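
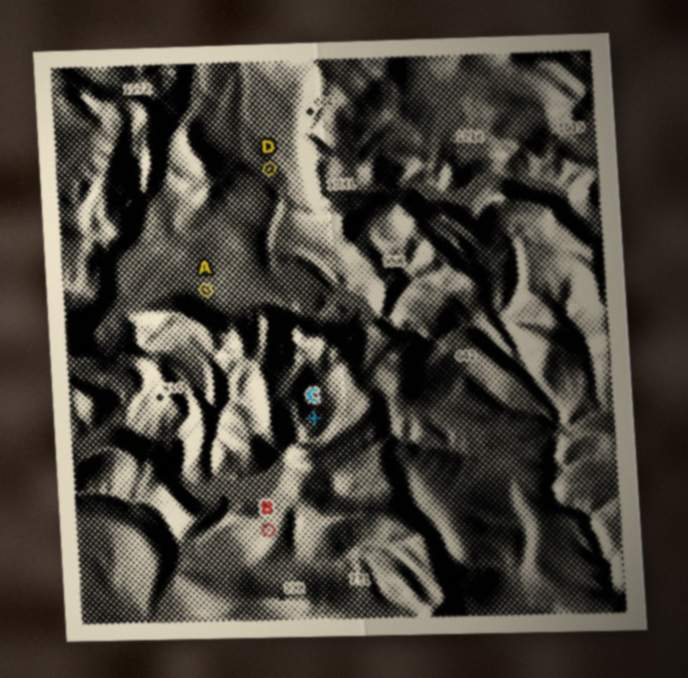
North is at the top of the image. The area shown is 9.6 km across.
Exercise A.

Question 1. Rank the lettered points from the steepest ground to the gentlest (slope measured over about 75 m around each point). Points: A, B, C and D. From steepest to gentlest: B C D A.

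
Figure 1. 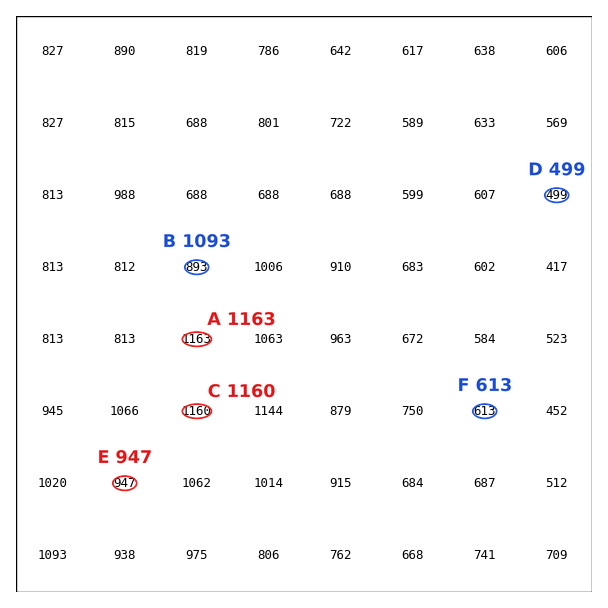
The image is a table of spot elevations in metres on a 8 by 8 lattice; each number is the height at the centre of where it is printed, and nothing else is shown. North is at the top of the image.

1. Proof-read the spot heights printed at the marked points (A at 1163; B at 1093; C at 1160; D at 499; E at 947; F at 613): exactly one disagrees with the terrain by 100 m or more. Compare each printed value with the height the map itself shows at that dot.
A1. B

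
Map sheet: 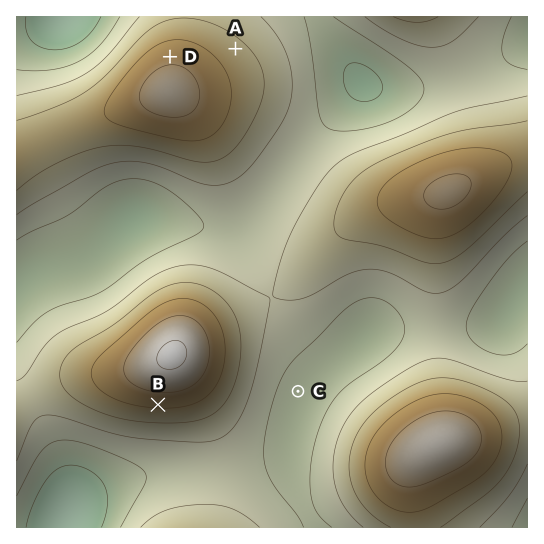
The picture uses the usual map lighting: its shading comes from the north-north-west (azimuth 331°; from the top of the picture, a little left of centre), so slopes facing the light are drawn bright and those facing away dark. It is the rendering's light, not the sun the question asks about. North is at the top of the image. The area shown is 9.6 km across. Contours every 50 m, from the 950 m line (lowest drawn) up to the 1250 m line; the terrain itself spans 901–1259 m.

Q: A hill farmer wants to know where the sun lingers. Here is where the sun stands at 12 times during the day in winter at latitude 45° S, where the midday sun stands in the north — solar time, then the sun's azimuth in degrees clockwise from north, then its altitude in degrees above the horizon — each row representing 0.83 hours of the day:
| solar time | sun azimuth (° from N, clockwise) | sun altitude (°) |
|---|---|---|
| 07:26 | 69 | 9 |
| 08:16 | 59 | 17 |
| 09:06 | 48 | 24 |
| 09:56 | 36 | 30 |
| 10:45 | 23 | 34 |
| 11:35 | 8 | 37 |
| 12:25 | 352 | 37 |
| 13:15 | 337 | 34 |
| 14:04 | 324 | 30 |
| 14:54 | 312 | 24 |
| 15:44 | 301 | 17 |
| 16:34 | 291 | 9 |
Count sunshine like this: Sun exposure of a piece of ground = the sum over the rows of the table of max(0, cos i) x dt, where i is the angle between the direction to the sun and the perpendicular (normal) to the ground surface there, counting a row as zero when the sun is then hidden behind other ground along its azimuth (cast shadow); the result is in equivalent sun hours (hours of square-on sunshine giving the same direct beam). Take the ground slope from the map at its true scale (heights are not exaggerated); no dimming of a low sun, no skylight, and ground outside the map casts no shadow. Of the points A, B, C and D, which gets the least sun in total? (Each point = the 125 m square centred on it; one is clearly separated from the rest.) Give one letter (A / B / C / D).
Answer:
B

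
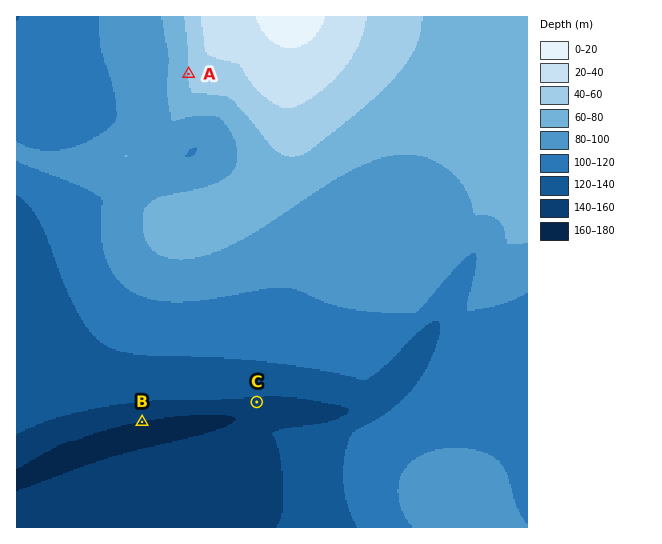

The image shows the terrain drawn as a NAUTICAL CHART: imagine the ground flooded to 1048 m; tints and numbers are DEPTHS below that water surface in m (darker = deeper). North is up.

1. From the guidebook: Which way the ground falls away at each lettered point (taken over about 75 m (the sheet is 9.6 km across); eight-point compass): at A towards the W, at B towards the S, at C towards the S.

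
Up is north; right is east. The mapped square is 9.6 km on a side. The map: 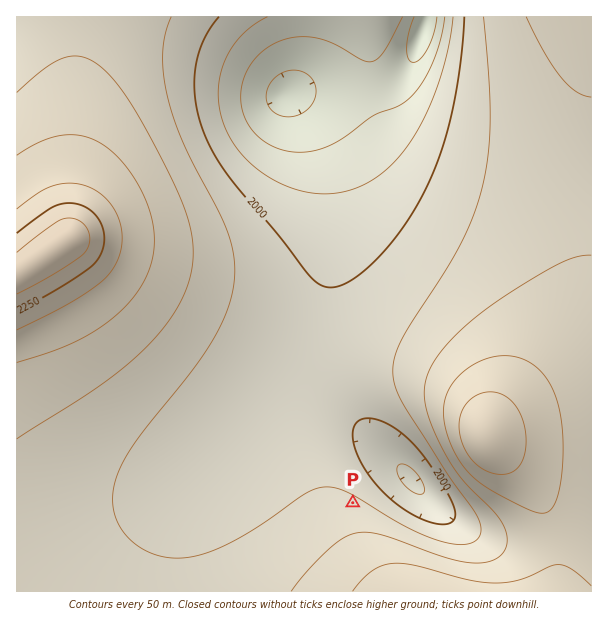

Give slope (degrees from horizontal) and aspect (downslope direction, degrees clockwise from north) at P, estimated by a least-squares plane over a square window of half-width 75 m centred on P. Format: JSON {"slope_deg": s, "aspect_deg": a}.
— {"slope_deg": 5, "aspect_deg": 21}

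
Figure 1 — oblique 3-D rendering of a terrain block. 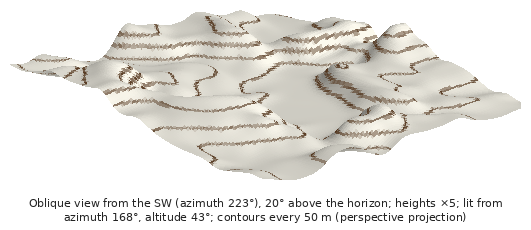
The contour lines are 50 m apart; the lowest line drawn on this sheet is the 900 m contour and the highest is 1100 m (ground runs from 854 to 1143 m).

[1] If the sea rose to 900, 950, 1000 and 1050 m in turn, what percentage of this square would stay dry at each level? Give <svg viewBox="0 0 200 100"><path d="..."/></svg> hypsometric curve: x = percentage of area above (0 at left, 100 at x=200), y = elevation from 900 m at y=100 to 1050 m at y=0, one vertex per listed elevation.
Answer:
<svg viewBox="0 0 200 100"><path d="M169 100l-65-33-53-34-32-33"/></svg>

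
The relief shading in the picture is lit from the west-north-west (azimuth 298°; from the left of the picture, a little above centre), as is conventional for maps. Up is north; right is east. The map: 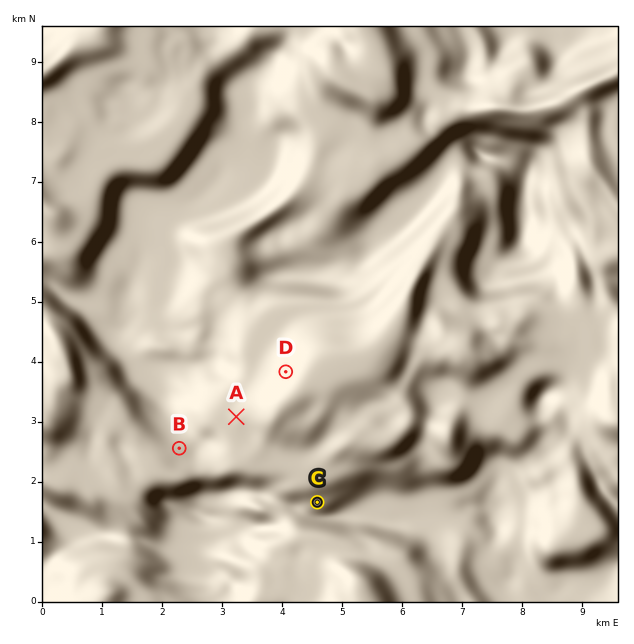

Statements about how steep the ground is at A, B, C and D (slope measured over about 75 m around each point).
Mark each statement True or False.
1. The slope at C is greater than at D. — False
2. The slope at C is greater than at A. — True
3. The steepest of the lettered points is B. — False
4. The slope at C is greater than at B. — True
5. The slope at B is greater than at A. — True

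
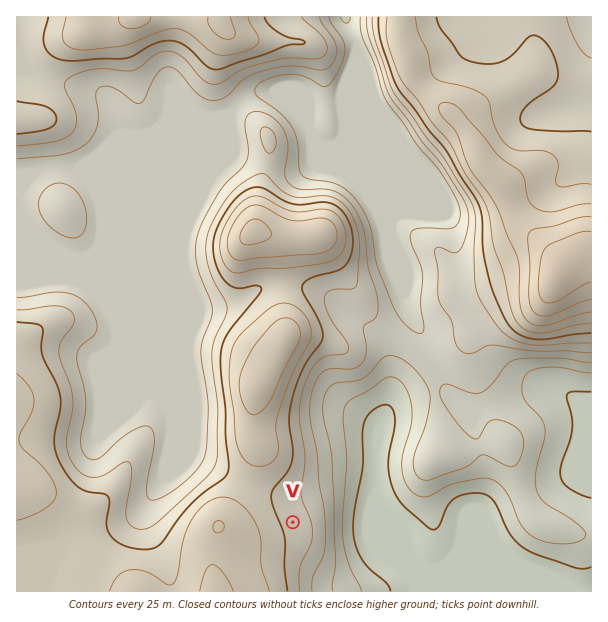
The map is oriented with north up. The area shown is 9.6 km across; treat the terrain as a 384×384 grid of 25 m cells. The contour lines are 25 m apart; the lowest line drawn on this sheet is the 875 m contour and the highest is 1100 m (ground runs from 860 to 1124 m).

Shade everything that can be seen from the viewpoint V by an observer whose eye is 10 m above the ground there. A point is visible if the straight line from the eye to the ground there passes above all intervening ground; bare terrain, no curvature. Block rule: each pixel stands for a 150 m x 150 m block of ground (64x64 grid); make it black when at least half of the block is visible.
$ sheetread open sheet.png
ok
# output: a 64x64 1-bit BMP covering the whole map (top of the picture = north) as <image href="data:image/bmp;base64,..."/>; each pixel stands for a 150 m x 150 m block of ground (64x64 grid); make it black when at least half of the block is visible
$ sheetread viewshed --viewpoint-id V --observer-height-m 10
<image width="64" height="64" href="data:image/bmp;base64,Qk0+AgAAAAAAAD4AAAAoAAAAQAAAAEAAAAABAAEAAAAAAAACAAATCwAAEwsAAAIAAAAAAAAA////AAAAAAAAAAH/AD///wAAAH4AH///AAAAPgAf//8AAAAeAB///wAAAB4AH///AAAAHwAf//8AAAB/gD//+AAAAH+AP//wAAAA/4A//+AAAAB/gD5/wAAAAD+Afn+AAAAAP4B//wAAAAA/wH//AAAAAD/A//8AAAAAP4D/3wAAAAA+AP8OAAAAAAAB/w4AAAAAAAP+BgAAAAAAB/4EAAAAAAAH/gAAAAAAGA/+CAAAAAA8D//4AAAAAB4f//gAAAAADz///AAAAAAH///8BwAAAAf/////AAAAB/3///8AAAAD8Pf//wAAAACA5///AAAAAACH//8AAAAAAIf//wAAAAAAB///AAAAAAAH//8AAAAAAAf/8QAAAAAEB//wAAAAABwH//AAAAAAPAd/8AAAAAB8Dj/gAAAAAPgMP8AAAAAAIAg/wAAAAAAAAD8AAAAAAAAAPwAAAAAAAAA+AAAAAAAAAH4AAAAAAAAAfgAAAAAAAAD8AAAAAAAAAfgAAAAAAAAD8AAAAAAAAAPgAAAAAAAAB+AAAAAAAAAHwAAAAAAAAA/AAAAAAAAAD4AAAAAAAAAfAAAAAAAAADwAAAAAAAAAPAAAAAAAAAA4AAAAAAAAADgAAAAAAAAAMAAAAAAAAABgAAAAAAAAAGAAAAAAAAAAQAAAAAAAAAAAAAAAAAAAAAAAAA=="/>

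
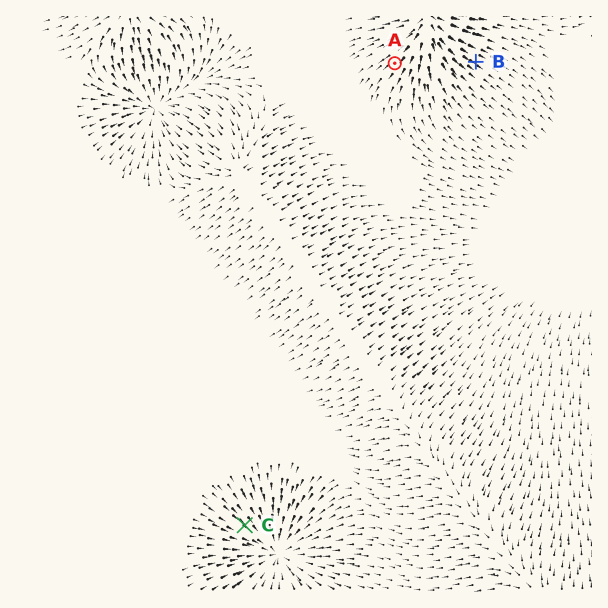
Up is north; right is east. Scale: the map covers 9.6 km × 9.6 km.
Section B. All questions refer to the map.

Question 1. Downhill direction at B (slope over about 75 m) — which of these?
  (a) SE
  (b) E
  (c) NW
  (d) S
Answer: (a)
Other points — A SW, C SE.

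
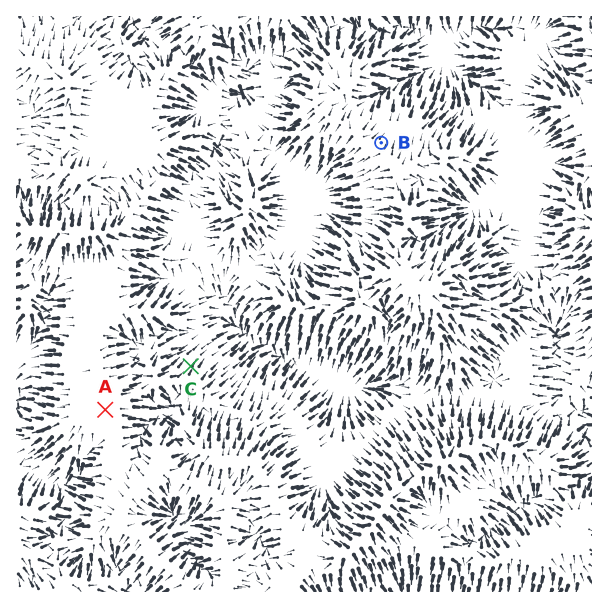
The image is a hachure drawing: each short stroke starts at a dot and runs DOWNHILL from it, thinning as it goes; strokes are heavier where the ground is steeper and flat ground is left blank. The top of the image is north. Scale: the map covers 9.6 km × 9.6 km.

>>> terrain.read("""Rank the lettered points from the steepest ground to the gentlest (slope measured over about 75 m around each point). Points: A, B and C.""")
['C', 'B', 'A']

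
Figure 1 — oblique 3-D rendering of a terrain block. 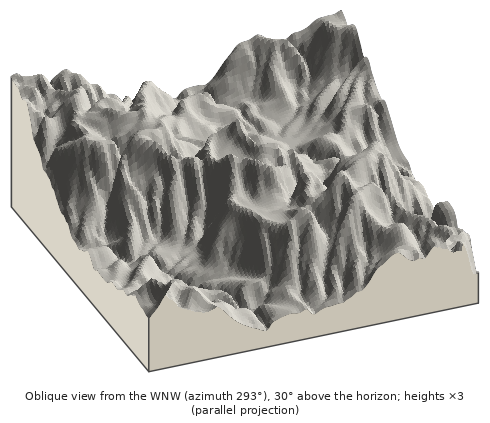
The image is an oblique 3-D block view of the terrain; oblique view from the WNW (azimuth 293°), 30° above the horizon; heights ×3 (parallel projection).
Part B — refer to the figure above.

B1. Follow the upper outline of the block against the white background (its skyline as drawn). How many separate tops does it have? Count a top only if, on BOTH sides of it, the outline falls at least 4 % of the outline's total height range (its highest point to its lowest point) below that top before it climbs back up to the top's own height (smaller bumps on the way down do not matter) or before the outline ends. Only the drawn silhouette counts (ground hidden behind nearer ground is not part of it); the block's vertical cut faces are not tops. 3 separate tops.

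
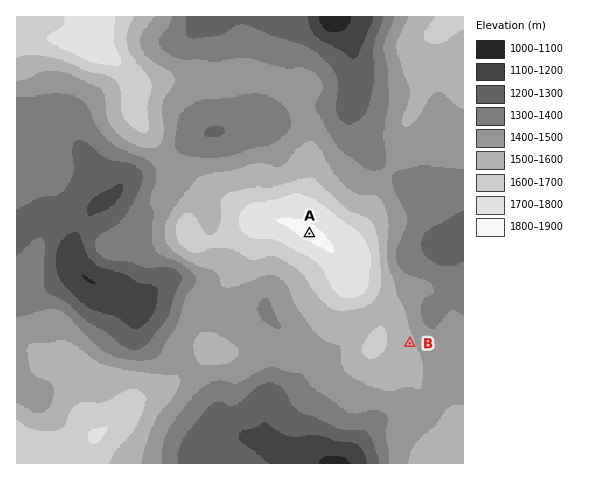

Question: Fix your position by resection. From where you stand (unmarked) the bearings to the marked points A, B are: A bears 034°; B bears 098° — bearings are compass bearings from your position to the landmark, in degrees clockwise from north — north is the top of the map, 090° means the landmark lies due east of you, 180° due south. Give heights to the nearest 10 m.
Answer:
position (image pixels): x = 251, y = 321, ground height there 1420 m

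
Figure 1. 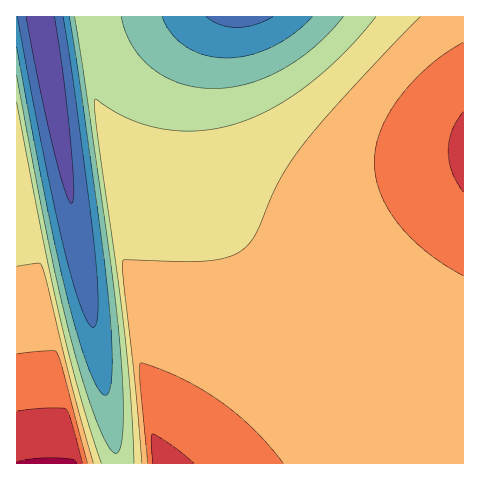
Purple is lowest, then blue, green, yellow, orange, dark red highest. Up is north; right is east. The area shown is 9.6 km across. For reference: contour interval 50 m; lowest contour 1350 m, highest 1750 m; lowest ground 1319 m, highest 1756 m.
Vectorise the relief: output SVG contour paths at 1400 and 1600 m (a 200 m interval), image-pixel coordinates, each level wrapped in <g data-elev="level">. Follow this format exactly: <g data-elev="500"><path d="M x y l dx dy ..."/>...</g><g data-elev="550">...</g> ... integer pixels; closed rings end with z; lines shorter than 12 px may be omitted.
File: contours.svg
<g data-elev="1400"><path d="M63 17l13 85 19 150 3 54-1 15-3 6-3 0-3-5-7-15-17-57-22-102-25-131"/><path d="M273 17l-18 8-18 2-17-2-14-8"/></g><g data-elev="1600"><path d="M93 463l-22-79-29-117-3-4-22 3"/><path d="M420 17l-75 79-44 51-23 35-23 53-11 14-14 7-20 5-27 1-58-2-2 1 0 12 12 109 7 81"/></g>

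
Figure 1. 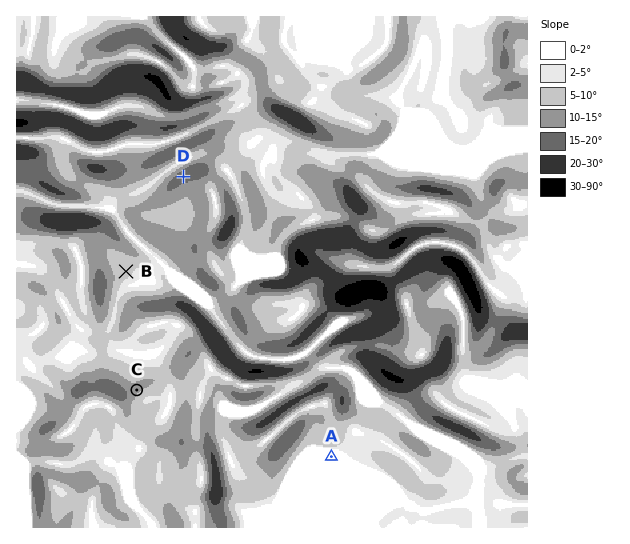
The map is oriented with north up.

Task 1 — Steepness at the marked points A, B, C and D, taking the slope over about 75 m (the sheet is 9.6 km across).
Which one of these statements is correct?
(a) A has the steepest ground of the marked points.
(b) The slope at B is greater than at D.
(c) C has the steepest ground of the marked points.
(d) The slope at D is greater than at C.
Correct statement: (d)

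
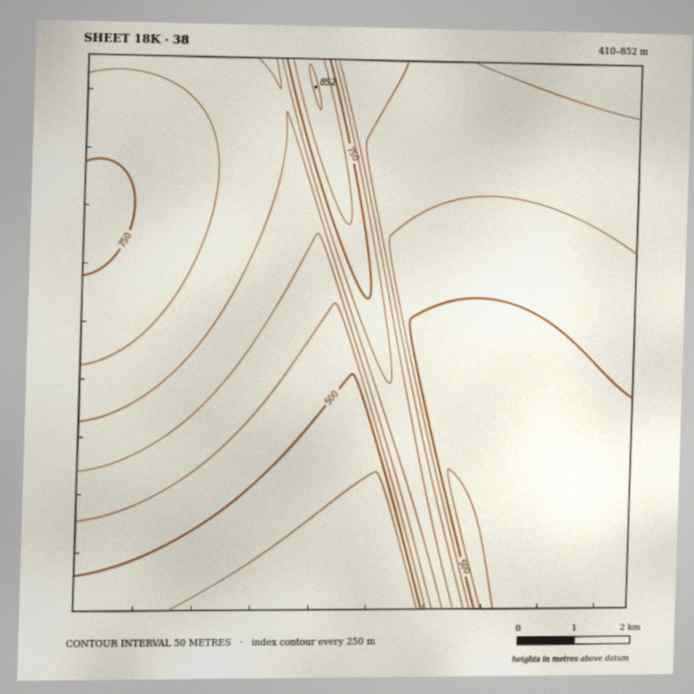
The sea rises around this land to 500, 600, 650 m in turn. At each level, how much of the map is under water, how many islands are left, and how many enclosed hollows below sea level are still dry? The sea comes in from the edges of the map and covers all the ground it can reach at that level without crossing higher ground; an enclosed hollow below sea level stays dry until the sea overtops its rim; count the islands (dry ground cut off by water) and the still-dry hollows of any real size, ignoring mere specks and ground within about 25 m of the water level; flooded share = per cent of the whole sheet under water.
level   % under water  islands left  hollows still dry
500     31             0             0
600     65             0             0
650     75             0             0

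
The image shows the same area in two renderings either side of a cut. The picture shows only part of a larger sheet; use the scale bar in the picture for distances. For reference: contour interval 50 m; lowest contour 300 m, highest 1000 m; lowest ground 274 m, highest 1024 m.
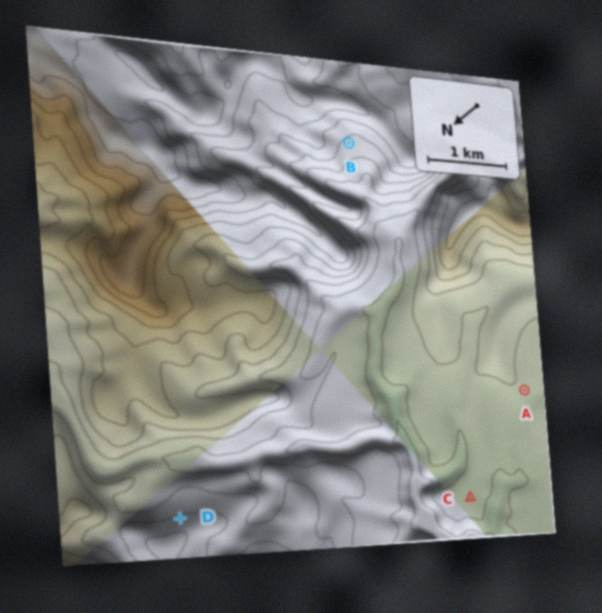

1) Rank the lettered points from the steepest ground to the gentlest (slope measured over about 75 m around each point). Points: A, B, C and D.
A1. D B A C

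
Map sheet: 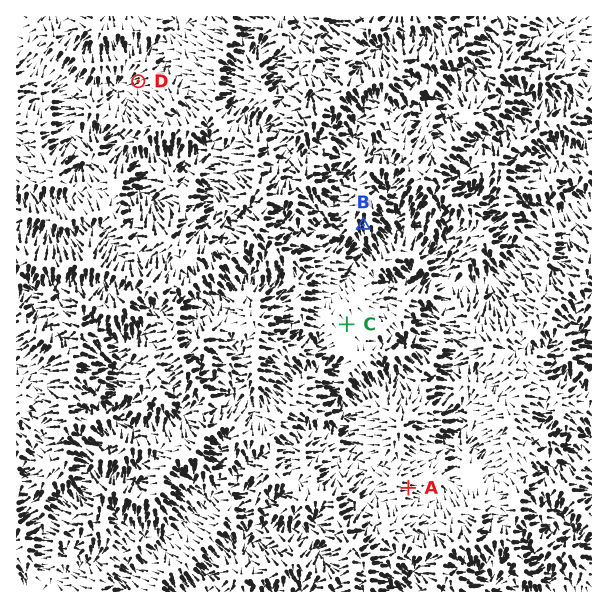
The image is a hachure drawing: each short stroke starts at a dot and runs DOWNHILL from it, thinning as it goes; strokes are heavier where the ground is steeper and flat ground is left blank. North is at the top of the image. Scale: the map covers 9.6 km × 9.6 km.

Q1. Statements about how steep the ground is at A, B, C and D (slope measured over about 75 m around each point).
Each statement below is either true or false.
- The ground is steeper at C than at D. false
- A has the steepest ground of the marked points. false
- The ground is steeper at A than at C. true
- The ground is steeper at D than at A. true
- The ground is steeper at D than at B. false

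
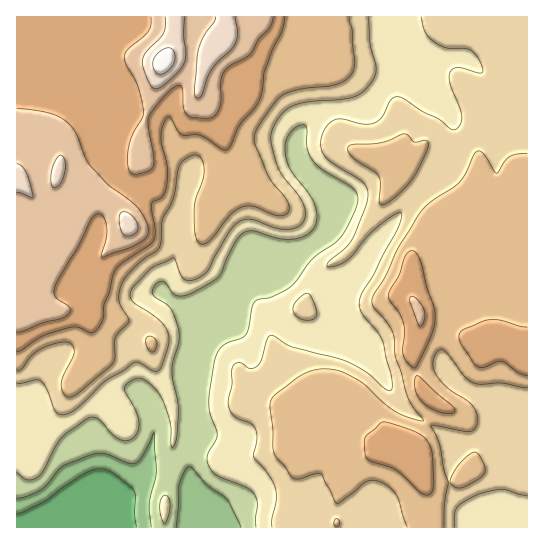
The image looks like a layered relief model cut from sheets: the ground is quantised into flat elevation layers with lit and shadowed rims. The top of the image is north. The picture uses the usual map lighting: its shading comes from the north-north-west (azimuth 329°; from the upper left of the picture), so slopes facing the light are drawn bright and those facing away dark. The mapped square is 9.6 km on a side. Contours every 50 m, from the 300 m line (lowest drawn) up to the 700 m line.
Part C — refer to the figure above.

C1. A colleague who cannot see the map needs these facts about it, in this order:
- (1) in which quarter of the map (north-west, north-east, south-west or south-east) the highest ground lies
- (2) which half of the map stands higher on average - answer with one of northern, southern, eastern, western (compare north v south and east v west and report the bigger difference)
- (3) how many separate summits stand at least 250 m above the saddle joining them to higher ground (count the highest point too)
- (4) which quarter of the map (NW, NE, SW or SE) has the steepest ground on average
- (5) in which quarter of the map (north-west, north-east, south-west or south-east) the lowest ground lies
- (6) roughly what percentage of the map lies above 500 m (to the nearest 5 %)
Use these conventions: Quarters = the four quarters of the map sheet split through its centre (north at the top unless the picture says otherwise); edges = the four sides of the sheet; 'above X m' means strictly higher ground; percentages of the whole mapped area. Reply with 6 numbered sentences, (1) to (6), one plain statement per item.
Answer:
(1) The highest ground is in the north-west quarter.
(2) Taken as a whole, the northern half is higher than the southern.
(3) There is 1 summit with 250 m or more of prominence.
(4) The south-west quarter is the steepest part of the map.
(5) The lowest ground is in the south-west quarter.
(6) Roughly 45 % of the ground is higher than 500 m.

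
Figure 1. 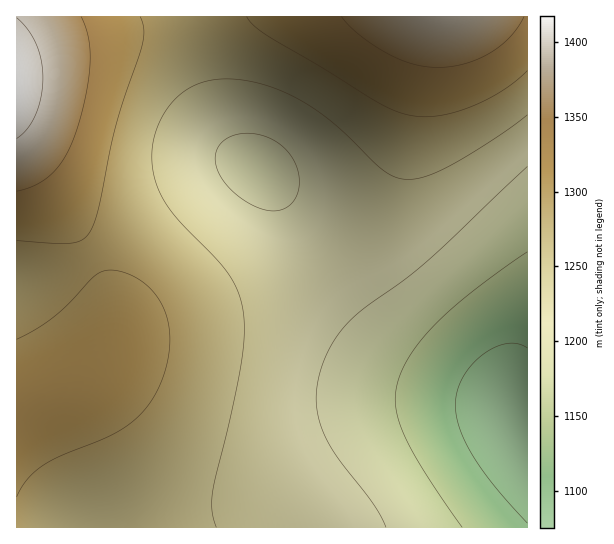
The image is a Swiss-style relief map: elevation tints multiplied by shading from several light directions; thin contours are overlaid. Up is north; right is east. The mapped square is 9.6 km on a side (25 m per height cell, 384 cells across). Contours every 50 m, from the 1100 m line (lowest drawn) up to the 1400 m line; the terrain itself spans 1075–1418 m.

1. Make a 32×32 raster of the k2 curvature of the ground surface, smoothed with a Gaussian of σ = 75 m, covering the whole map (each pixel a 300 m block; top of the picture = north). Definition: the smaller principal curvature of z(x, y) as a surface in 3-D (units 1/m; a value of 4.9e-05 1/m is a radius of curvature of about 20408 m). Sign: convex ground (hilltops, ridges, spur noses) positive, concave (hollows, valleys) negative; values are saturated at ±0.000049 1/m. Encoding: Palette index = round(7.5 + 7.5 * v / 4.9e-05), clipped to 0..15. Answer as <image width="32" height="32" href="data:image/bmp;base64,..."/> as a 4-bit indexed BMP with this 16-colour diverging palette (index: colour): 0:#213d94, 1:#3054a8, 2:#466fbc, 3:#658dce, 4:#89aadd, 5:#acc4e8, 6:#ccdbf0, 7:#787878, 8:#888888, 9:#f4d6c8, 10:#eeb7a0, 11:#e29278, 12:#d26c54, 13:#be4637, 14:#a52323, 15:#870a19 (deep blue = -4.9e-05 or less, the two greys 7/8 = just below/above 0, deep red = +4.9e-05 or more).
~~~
<image width="32" height="32" href="data:image/bmp;base64,Qk12AgAAAAAAAHYAAAAoAAAAIAAAACAAAAABAAQAAAAAAAACAAATCwAAEwsAABAAAAAAAAAAlD0hAKhUMAC8b0YAzo1lAN2qiQDoxKwA8NvMAHh4eACIiIgAyNb0AKC37gB4kuIAVGzSADdGvgAjI6UAGQqHAAERESIzRVZ3d4iZmYh3ZlMCMyIzNEVWZneIiZmId2UxEkRERERVVmZnd4iIh3ZUICNWVVVVVVVVZmd3d3dmQgA0ZnZmZlVVVVZmZmZmVDEARWeId3ZmZVVVVVVVVEMhAFZ4iZiHdmZVVVVURDMyIABniJmZmHdmZVVUQzIiIhAAd4iJmqmId2ZlVEMyIiIhAHd4iJmZmId2ZmVEQzMzIQB3d4iZmZmHdmZlVURERDEAZnd4iZqZh2ZVZVVVVVQyAFVmeImqqYdlVVVWZmVVQgA0VneJqqmHZUVVZmZmZkMQEjRniaqph1REVWZ3d3ZUIAATRniaqHZUNFVmeIiHZDEAATRniZh2QzNFZniIiHVCAAEjRXeHZUIjRFZneIh2QyEREjRWZlQyEjRVZ3d3dlMyIRIjRVZTIRIzRVZnd3ZUVDIiIjREMhABI0RVZmZmVHZDIiIjMiEAASI0RVVmZVSYZUMiIhEAAAASI0RVVVVUuodUMhEAAAAAASM0RERERNuodkMhAAAAABIjREVVVUTcuodTIRAAASIzRVZmZmZlzLqGUyERESI0VWZ3d3d3d8updkIRESIzRWZ3iIiIiIi7qXVCESIjNFVneJmZmaqpu6l1QhIiM0VWd4iaqqq7u7updUISIzRVZneJmqu7zMyrqXVCEjNEVmd4iZmrvN3u"/>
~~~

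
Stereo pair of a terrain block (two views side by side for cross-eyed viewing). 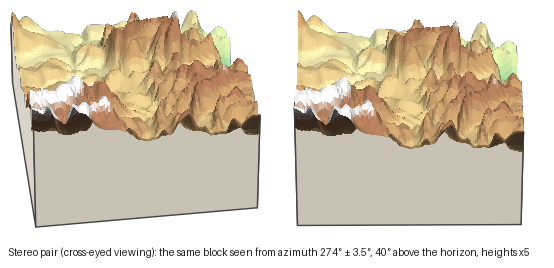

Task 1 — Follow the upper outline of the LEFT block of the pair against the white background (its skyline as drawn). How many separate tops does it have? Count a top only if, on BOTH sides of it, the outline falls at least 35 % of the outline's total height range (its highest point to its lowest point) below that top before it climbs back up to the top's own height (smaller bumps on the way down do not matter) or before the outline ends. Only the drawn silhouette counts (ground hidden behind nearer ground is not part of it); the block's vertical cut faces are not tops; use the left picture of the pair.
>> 0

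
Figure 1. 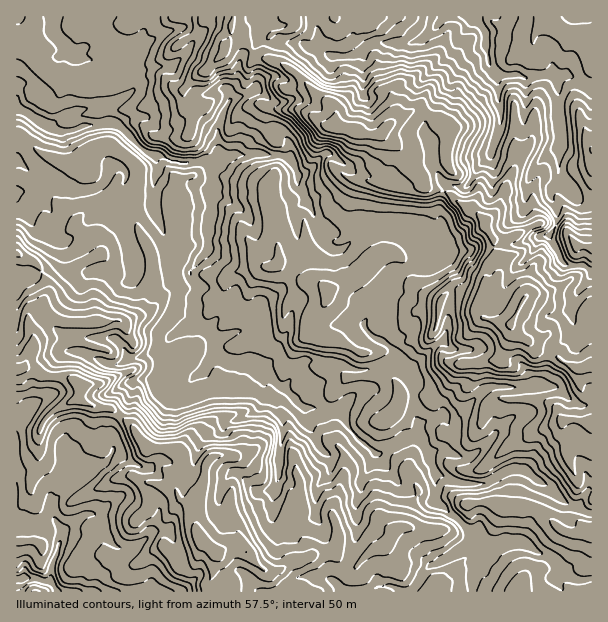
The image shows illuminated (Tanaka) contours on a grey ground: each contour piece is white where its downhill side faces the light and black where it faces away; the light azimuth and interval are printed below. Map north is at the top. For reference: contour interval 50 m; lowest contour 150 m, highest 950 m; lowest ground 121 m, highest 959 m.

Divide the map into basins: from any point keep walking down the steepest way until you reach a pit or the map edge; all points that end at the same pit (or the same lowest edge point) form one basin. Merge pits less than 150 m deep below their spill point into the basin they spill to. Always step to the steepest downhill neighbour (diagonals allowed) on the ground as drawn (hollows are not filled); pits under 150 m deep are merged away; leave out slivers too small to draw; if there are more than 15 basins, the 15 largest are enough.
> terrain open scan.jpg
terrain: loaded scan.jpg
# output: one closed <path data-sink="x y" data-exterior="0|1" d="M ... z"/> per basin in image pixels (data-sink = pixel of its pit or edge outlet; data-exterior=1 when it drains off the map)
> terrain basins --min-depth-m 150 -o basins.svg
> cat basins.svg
<path data-sink="17 108" data-exterior="1" d="M233 16l-217 1 0 351 10-1 19 9 15 0 15 4 5 4 0 16 18 8 10 0 6 2 20 19 5 9 8 8 32 4 3 3 6 27 12 12-4 14 0 22 4 9 16 15-4 24-4 8 0 6 2 2 381 0 1-344-14-2-1 29-13 9-15 8-21 3-5 5-13 24-9 0-15-5 0-4 14-45 0-9-6-12 0-7-12-24-9-8-15-8-9-9-24-6-3-10-6-6-7-13-28-25-16 1-11-4-18-3 0-17-42-38-15-10-22-4-7-10-11-10-10 1z"/><path data-sink="476 18" data-exterior="0" d="M591 16l-357 0-4 10 0 12 12 2 15 18 22 4 15 10 42 38 0 17 18 3 11 4 16-1 28 25 7 13 6 6 3 10 24 6 9 9 15 8 9 8 12 24 0 7 6 12 0 9-14 48 15 6 9 0 13-24 5-5 21-3 24-14 5-6-1-26 15 0z"/><path data-sink="23 578" data-exterior="0" d="M26 367l-10 2 0 222 193 1-1-8 4-8 4-24-16-15-4-9 0-22 4-14-12-12-6-27-3-3-32-4-8-8-5-9-20-19-6-2-10 0-18-8 0-16-5-4-15-4-15 0z"/>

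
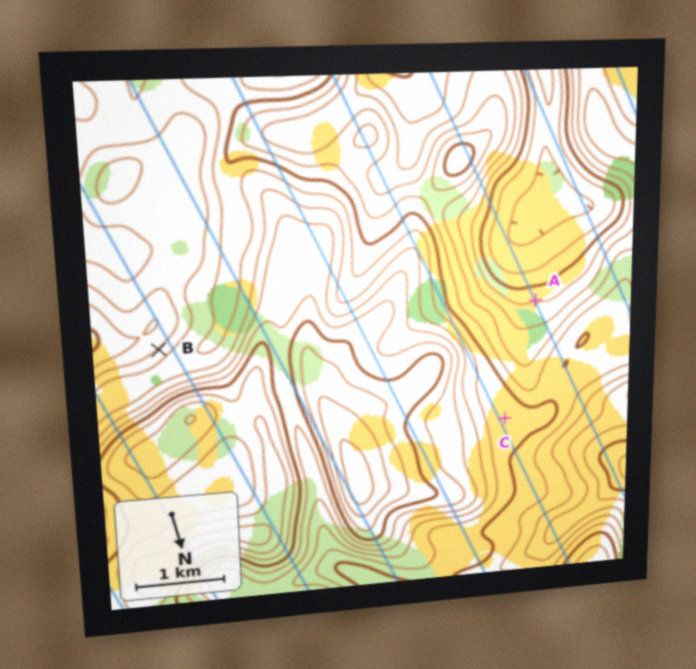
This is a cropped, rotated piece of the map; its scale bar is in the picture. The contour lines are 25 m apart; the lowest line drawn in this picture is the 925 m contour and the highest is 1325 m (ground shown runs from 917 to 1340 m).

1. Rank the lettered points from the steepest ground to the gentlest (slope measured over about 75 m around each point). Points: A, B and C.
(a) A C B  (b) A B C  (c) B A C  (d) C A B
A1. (c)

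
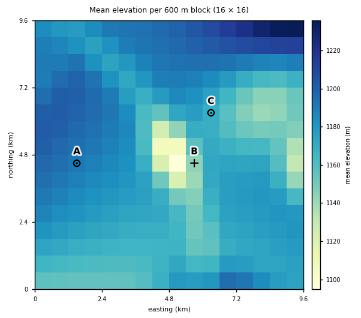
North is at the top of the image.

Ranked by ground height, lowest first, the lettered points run B C A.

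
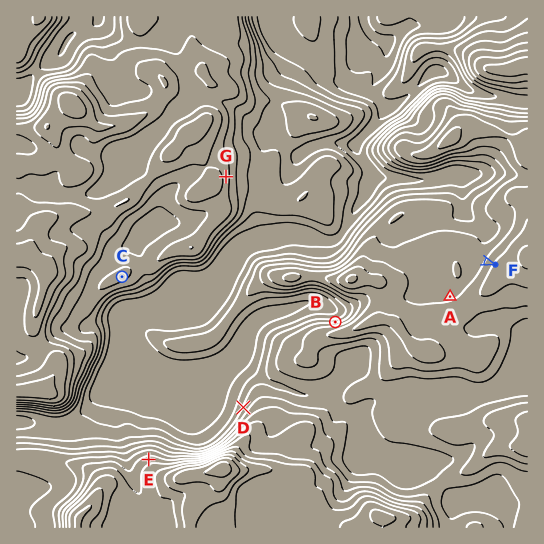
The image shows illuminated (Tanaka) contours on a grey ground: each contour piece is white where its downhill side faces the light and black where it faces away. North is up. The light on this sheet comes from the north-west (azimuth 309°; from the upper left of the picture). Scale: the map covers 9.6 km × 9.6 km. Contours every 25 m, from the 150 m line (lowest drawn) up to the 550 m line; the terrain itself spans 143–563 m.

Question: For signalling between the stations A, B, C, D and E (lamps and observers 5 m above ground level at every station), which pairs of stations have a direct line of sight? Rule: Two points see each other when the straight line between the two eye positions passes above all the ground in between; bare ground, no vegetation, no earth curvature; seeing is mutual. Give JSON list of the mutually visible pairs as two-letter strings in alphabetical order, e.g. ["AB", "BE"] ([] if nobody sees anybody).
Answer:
["BC", "CD", "CE", "DE"]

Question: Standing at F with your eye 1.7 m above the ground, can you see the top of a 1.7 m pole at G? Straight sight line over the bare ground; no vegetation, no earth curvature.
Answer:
yes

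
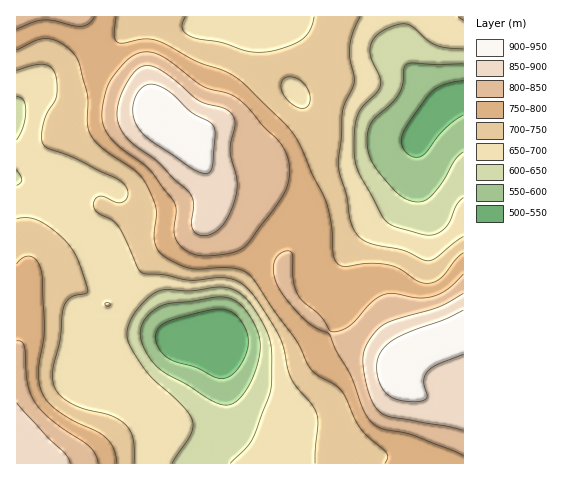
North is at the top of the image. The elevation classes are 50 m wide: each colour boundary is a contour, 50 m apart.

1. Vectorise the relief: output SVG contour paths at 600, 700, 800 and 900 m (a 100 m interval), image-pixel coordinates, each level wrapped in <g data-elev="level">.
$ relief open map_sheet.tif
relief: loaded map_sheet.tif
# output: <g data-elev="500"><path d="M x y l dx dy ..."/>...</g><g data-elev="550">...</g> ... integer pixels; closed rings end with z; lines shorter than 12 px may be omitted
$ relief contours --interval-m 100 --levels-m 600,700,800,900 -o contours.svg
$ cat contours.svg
<g data-elev="600"><path d="M225 405l-14-4-24-16-21-11-14-13-9-15-3-13 4-12 9-10 7-5 8-2 53-7 14 3 11 11 9 13 4 12 1 11-1 13-6 18-9 15-9 10z"/><path d="M463 152l-8 8-12 21-11 14-8 6-8 1-9-2-8-5-20-22-9-15-3-18 1-10 4-8 20-19 8-11 3-9 1-15 2-4 6-1 25 1 26 0"/></g><g data-elev="700"><path d="M134 463l-1-24-3-8-5-7-14-8-27-7-11-5-11-7-7-9-2-7 0-10 7-31 4-33 5-8 6-3 12-3 1-5-11-31-6-9-8-10-14-11-11-7-11-2-10 1"/><path d="M106 306l3 0 1-2-5-1z"/><path d="M463 236l-28 22-8 3-24-11-36-8-9-6-5-8-3-11-3-22-8-22-1-12 5-51 11-28-4-25 0-12 4-14 6-14"/><path d="M299 108l-10-6-7-10-1-9 5-6 6 0 7 2 6 5 3 6 2 8-1 6-4 4z"/><path d="M17 70l16-5 10-1 7 3 5 7 2 11-1 12-10 19-4 14 0 10 3 6 29 12 41 20 7 4 4 5 2 8-4 6-7 2-13-6-5-1-4 4-1 6 4 7 14 7 6 6 22 45 5 3 19 1 25 5 28-2 12 0 13 6 12 11 26 42 4 12 4 22 4 9 19 24 5 8 2 12-3 39"/><path d="M314 17l-5 14-9 10-22 9-19 2-13-1-24-8-32-7-5-3-3-5 0-4 3-7"/></g><g data-elev="800"><path d="M98 463l-3-9-5-7-36-25-11-10-8-9-5-10-3-10-3-37-3-4-4-1"/><path d="M463 274l-16 16-15 7-15 1-25-5-10 2-12 9-20 21-8 5-9 2-4-2-9-15-16-13-6-8-5-14 0-23-2-5-5-1-7 3-4 6-2 7 1 10 4 9 13 19 18 19 20 10 8 17 14 26 13 34 7 11 11 7 30 6 51 21"/><path d="M202 256l14-1 18-3 8-3 6-6 28-36 10-17 3-16-1-16-9-16-41-43-10-6-26-7-31-24-11-7-10-3-11 1-7 3-7 6-16 21-7 25 0 9 1 8 5 9 8 10 34 26 23 31 3 9-2 24 5 10 10 8z"/><path d="M17 29l17-7 11-2 37 6 7-3 6-6"/></g><g data-elev="900"><path d="M463 310l-18 9-40 15-16 9-7 7-4 8-1 10 1 11 6 12 8 7 15 3 16 0 4-4-3-15 1-6 3-5 10-7 25-10"/><path d="M201 173l8 0 3-6 3-33-2-9-4-3-18-10-18-17-9-7-12-4-8 2-7 8-4 11 0 12 5 10 14 14 38 27z"/></g>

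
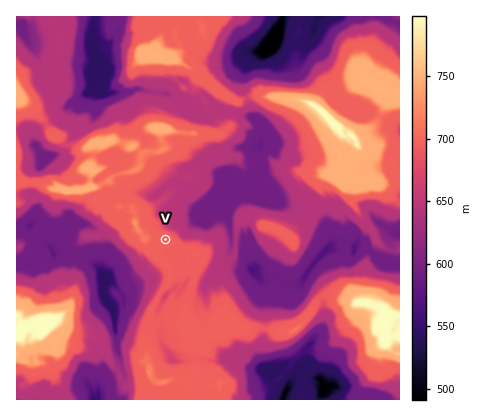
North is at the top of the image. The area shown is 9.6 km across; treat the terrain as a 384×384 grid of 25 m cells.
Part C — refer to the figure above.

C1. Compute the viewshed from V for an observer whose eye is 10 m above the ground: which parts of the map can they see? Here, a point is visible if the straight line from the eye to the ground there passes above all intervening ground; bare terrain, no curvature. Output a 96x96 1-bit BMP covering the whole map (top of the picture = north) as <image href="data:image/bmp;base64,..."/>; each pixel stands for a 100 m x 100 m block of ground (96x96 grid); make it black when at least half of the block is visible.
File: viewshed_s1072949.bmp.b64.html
<image width="96" height="96" href="data:image/bmp;base64,Qk2+BAAAAAAAAD4AAAAoAAAAYAAAAGAAAAABAAEAAAAAAIAEAAATCwAAEwsAAAIAAAAAAAAA////AAAAAAAAfgAAAAcAAAAAAAAAPAAAAEWAAAAAAAAAHAAAAEEAAAAAAAAAHAAAABHgAAAAAAAAHAAAGAD+AAAAAAAABAAAP/B8AAAAAAAABAAAf//4AAAAAAAAAAAAf//wAAAAAAAAAAAA//xAAAAAAGAAGAEA+AAAAAAAAAAACDsD+AAAAAAAAQAADD8H+AAAAAAAA4AAH/4P8AAAAAAAA+AAH/ID8f+AAAAAA/AAD8QD4u8AAAAAB/AAD/gD4P/AAMAAB/AAB/AB4f/wAfAAH8AAB+AB4//4wfwAP8AAN8AB4/////4AfsBAP8AB9///+f8AeMB4H4AB////gAeA8OD//4AA7///AAHA8AD/34AA7/v+AADA8AAf54AAZ/B8AABh+AB//4AAI/B8AABj/AD//4AAM/B4AAA3/4D+f4AAEHAIAAAf/4D8fwAACDAAAAAP4cDwHwAADBgAAAAH/+AAAAAABhgAAAAD//gAAAAAB4gAAAAA/z8AAAAAB/wAAAAA//AAAAAAB/wAAAAA/4AAAAAAD/4AAAAADwAAAAAAH/4AAAAAAwAAAAAAP/8AAAwAAAAAAAAAf/8AAHwAAAAAAAAA//8AA/wAAAAAAAAA//wAB/wAAAAAAAAA/4wAD/gAAAAAAAAA/wASD/gAAAAAAAAB/gAyH/AAAAAAAAAD+AAzH+AAAAAAAAAD8AADP4AAAAAAAAAD8AAD/AAAAAAAAAADwAAD/AAAAAAAAAAHwAAD/AAAAAAAAAAH4OAD+AcAAAAAAAAH/+ADgA/4CAAAAAACH/gPgA//8AAAAAAAB/4/8A//bDgAAAAYA////h/6/3AAADg+Yf/////z+GAAAAx/+f//////wAAAAAP///+/////AAAAAAD///8f///+AAAAABB//+cP///8AAAAAAwH//+P///4AAAAAAAB///nn/j2AAAAAAAA////H7//AAAAAAAB////Dz//AAAAAAAB/+/+Bj/+AAAAADwMD//8A7/+BAAAAD8GAf/8A//+HAAAAAGAAP//Af/+eAAAAAAAAP//gP/9+AAAAAAAP///gP//0AAAAAAA5gAGgH//gAAAAAAAAAAAwP//AAAAAAAAAAAAAP/+AAAAAAAAAAAAAf/8AAAAAAAAAAAAB//4AAAAAAAAAAAAH//wAAAAAAAAAAAAH//gAAAAAAAAAAAHH/+AAAAAAAAAAAAcH+AAAAAAAAAAAAAwGAAAAAAAAAAAAABgAAAAAAAAAAAAAAAAAAAAAAAAAAAAAAAAAAAAAAAAAAAAAAAAAAAAAAAAAAAAAAAAAAAAAAAAAAAAAAAAAAAAAAAAAAAAAAAAAAAAAAAAAAAAAAAAAAAAAAAAAAAAAAAAAAAAAAAAAAAAAAAAAAAAAAAAAAAAAAAAAAAAAAAAAAAAAAAAAAAAAAAAAAAAAAAAAAAAAAAAAAAAAAAAAAAAAAAAAAAAAAAAAAAAAAAAAAAAAAAAAAAAAAAAAAAAAAAAAAAAAAAAAAAAAAAAAAAAAAAAAAAAAAAAAAAAAAA="/>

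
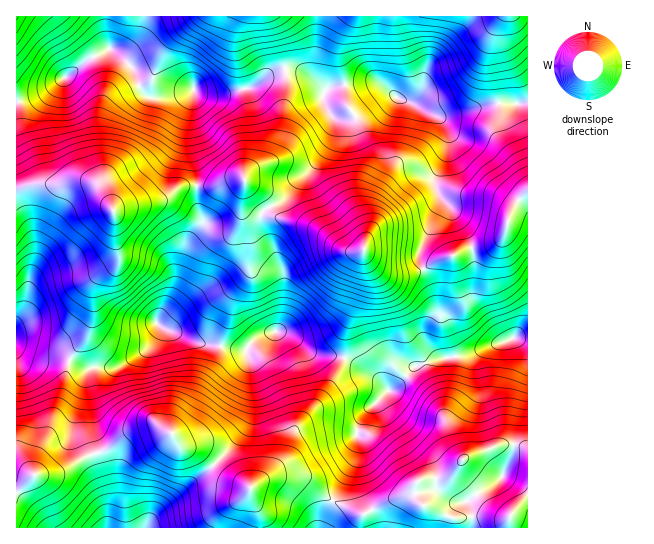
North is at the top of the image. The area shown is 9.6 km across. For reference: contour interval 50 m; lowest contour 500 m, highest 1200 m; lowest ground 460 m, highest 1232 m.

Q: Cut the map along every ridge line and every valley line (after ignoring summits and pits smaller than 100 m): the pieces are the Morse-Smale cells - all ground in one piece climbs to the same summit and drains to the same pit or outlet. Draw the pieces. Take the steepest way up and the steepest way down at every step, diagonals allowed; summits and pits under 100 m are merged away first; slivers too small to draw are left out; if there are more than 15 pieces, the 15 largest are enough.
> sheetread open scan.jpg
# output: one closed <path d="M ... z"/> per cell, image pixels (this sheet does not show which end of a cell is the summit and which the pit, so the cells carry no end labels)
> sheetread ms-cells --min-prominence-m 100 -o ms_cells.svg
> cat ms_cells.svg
<path d="M374 81l-37 4-8 3-5 5 0 10 9 16-1 20-20 30-19 17-4 8-7 7-9 4-2 4 6 7 8 4 34 11 27 20 9 1 8-3 5 10 18 14 20 2 17-6-4-14 22-53-6-17 0-7 12-25 1-20-7-14-32-18-12-4-14-12z"/><path d="M111 49l-24 11-45 35-26 8 1 85 16-4 57-3 10 6 12 22 5 0 10-4 28-4 11-4 15-10 16-2-8-50 0-20 4-24-24 6-23-1-6-7-8-22z"/><path d="M521 337l-7 0-24 8-21 10-31 4-24 8-21 22-7 3-19 18-10 21 10 4 43 48 7 0 8-4 22-2 9-7 7-11 35-14 16-1 7 1 6 6 1-112z"/><path d="M159 325l-4 16-8 8-12 8-16 10-24 0-7 4 0 66 4 14 5 2 8-2 22-18 30-8 13 7 13 16 18 5 12 12 20-20 16-24 3-14 0-30-5-27-50-7z"/><path d="M501 16l-183 0-5 49 2 12 10 15 4-4 8-3 37-4 9 4 14 12 12 4 26 15 12 0 38-11 13-1-2-25-4-14 0-27z"/><path d="M90 181l-57 3-17 5 0 157 19 10 36 3 2-6 14-16 4-11 2-12 2-31 8-10 11-6 5-8-4-22-2-27-13-23z"/><path d="M243 179l-14 1-12 5-20 1-1 11 5 28-14 21-14 47-16 26 0 4 4 4 32 14 42 8 11 0 12-12 12-5 5 0 6-9 3-17-1-35-11-25-9-12-3-11 1-9 8-7 0-2-2-6z"/><path d="M282 332l-16 1-18 13-1 9 4 10 1 12 0 30-3 14-16 24-20 21 10 9 27 13 20-11 31 2 32 21 23-43 3-14-2-11-11-3-19 0-22 6-6 4-8 16-18 15 14-13 9-30 25-28 18-28 5-13-31-5-18-14z"/><path d="M197 185l-16 2-15 10-11 4-28 4-14 5 2 27 4 22-3 6-13 8-8 10-2 31-2 12-4 11-16 20 0 4 15 7 28 0 11-4 22-15 8-8 4-8-2-14 16-26 14-47 14-21-5-28z"/><path d="M270 16l-127 0-6 23-11 10-14 1 20 17 8 22 9 8 20 0 25-8 7 6 17 1 32-8 23-16 12-3-5-31-7-19z"/><path d="M527 191l-16 20-6 22-7 8-9 4-27 6-9 5-12 3-17 10 9 21 4 20 0 4-10 19 0 10 5 10 6 4 25-1 51-19 14 1z"/><path d="M498 104l-61 13 6 4 4 8 1 17-4 15-9 17 0 7 6 17-22 53 4 14 18-10 12-3 9-5 27-6 9-4 7-8 6-22 17-21 0-8-8-16-19-29-2-10 1-16z"/><path d="M514 444l-16 1-29 11-6 3-13 17-7 3-24 1-4 5-4 8-18 6-27 14-8 0-25-12-12 26 206 1 1-77-5-4z"/><path d="M270 207l-9 7-1 9 3 11 12 17 9 26-1 41-7 13 15 5 22 17 30 4 2-2 0-22 18-55 1-28-9 2-9-1-29-22-40-13z"/><path d="M365 253l-2 1 0 24-18 55-1 25 30 18 16 15 24-24 31-9-11-3-7-12 1-14 9-15-1-12-5-20-8-13-17 6-20-2-11-6z"/>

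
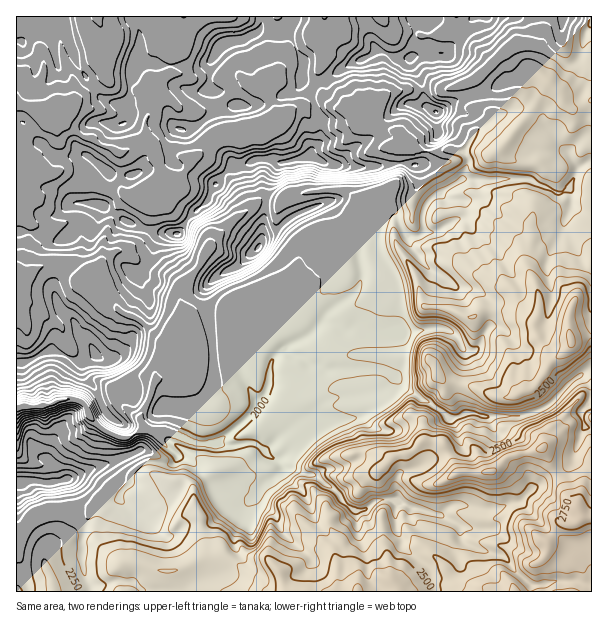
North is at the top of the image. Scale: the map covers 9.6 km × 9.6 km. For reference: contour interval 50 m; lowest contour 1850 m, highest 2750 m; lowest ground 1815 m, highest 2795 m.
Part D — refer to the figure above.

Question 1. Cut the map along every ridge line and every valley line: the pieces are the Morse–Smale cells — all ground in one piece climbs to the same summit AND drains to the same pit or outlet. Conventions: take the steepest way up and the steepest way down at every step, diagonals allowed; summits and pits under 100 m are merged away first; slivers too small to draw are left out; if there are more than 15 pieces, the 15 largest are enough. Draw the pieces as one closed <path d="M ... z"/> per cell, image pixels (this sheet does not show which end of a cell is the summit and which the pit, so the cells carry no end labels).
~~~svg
<path d="M341 190l-32 2-21 4-6 5-5 11 0 7 23 24 0 18-24 50-34 28-3 23-1-3-7-7-18 3-21 0-13 15-24 10-5-2-16 1-17 9-2 4 1 5-14 3-16 10 5 9 8 8 21 11 9 0 14-10 13 4 7 11 13 12 0 4-3 4-24-1-12 6-5 5-2 10-9 9-1 6-15 4-15 13-8 24 0 25 9 27 91 1 10-9 20-7 0-21-2-9 0-16 2-6 13-14 6-4 11 0 9-6 7-6 4-9 11-7 9-8 0-4 3 3 11 0 21 7 7 8 9 4 7 10 16 13 9-1 16-11 14 1 2 3-1 24 6 12 0 4 9 11 16 12 10 26 154 0 0-224-21 14-21 22-10 6-20 6-37 0-6-2-12 0-8 4-7 0-8-8-37-22-7-10-10-6-10-4-51 2-17-6-9-8-14-6 4-6 22-12 9-10 11 2 10 6 6 0 9-5 8 5 19 4 26-2 22-5 0-30 7-21-15-12-12-16-3-11 8-1 6-4 12 0 24-14 5-5-1-12-16-2-7-6-13 10-5 15-24-1-9-9-6-2-3 5-9-11-14 0-7-7z"/><path d="M183 16l-167 1 0 273 8-5 11-15 22-8 12 2 12 12 21 0 14 32 4 4 18 7 25 23-1 12-6 17 0 8 23-9 13-13 0-21-6-15 0-7-6-15 0-6 19-26 11-19-2-11-10-9-22-16-12-11-2-7 0-17 14 5 11-12 3-9 26-24-15-22-18-5-19-13-13-2 3-11 16-12 0-31 10-8 4-12z"/><path d="M530 180l-69 0-21 14 7 5 15 1 2 4 0 9-5 5-24 14-12 0-6 4-8 1 3 11 12 16 15 12-7 21-1 31-21 4-26 2-15-3-12-6-9 5-6 0-10-6-11-2-9 10-22 12-4 6 14 6 9 8 17 6 51-2 10 4 8 4 9 12 12 6 6 6 6 2 21 16 7 0 8-4 12 0 6 2 37 0 20-6 10-6 21-22 22-14 0-156-10-1-9-5-4-18-8 5-4 0z"/><path d="M282 466l0 4-9 8-11 7-4 9-7 6-9 6-11 0-6 4-13 14-2 6 2 45-20 8-9 9 253-1-9-25-16-12-9-11 0-4-6-12 1-24-2-3-14-1-16 11-9 1-6-3-17-20-9-4-7-8-21-7-11 0z"/><path d="M323 100l-29 8-22 16-12 6-18 4-21 0-8 4-23 23-3 9-11 12-14-5 0 17 2 7 12 11 22 16 10 9 2 9 6-9 18-19 27-18 17 4 10-8 14-3 39-3 9 3 7 7 14 0 7 10 6-13 16-21 0-26 2-2 11 0-1-5-16-11-10-2-9-4-8-8-13-8-23-2z"/><path d="M533 70l-6 2-11 7-10 1-21 12-11 4 2 11 13 7 3 5-15 9-4 6-14-7-24 1-19 11-4 4 1 5-11 0-2 2 0 26-16 21-5 13 5-4 9 5 5 6 24 1 5-15 7-7 27-16 69 0 27 13 10-3 10-20 8-7 7-2 0-60-19 8-4-1-4-4-5-12z"/><path d="M324 16l-139 0-5 17-10 8 0 31-16 12-3 11 13 2 19 13 18 5 15 21 39-4 17-8 22-16 11-2 13-6 6 2-5-19 0-14 5-9-4-25 6-8z"/><path d="M63 262l-13 2-15 6-11 15-8 6 1 117 25-2 9-2 8-4 13-2 9 4 6 7 15-9 14-3 0-8 18-10 16-1 6 2 0-9 6-17 1-12-25-23-21-11-12 0-9-4-10-11 0-17-5 0-12-12z"/><path d="M72 398l-13 2-8 4-30 2-5 2 1 128 7-5 6-12 6-5 41-6 18 2 10-8 14-3 2-7 9-9 2-10 9-9 8-2 24 1 3-4 0-4-13-12-7-11-13-4-14 10-13-2-17-9-11-13-3-9-4-3z"/><path d="M267 200l-9 2-24 16-18 19-17 30-19 26 0 6 6 15 0 7 6 15 0 19 21 0 18-3 7 7 1 3 3-23 34-28 19-38 6-19-1-11-23-24 0-7 5-9z"/><path d="M591 16l-117 0-12 19-16 17-30 3-6 4 0 4 11 18 2 9 24 0 23-8 4 14 11-4 21-12 10-1 11-7 6-2 25 20 7 14 8 5 19-10z"/><path d="M473 16l-147 0 0 11-6 8 4 25-5 9 0 14 6 18 10 7 21 2 15 10 7-16 9-10 17-4 18-1-1-8-11-18 0-4 6-4 30-3 16-17 12-17z"/><path d="M87 508l-40 3-11 3-6 5-6 12-8 6 1 55 74-1-9-27 0-25 4-18 8-11z"/><path d="M422 90l-18 0-17 4-9 10-6 10 0 6 5 6 9 4 10 2 17 10 18-12 13-3 15 0 14 7 4-6 15-9-3-5-13-7-3-11-17 4-15 10-6 2-9-8z"/><path d="M591 162l-6 1-8 7-7 16 2 20 10 5 10-1z"/>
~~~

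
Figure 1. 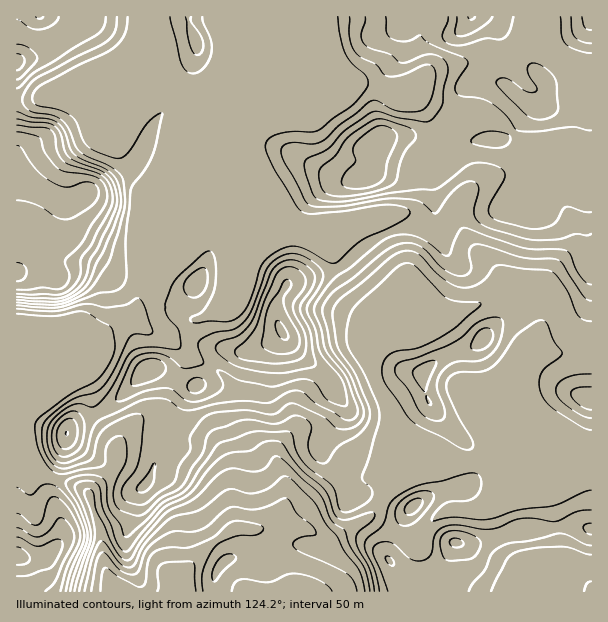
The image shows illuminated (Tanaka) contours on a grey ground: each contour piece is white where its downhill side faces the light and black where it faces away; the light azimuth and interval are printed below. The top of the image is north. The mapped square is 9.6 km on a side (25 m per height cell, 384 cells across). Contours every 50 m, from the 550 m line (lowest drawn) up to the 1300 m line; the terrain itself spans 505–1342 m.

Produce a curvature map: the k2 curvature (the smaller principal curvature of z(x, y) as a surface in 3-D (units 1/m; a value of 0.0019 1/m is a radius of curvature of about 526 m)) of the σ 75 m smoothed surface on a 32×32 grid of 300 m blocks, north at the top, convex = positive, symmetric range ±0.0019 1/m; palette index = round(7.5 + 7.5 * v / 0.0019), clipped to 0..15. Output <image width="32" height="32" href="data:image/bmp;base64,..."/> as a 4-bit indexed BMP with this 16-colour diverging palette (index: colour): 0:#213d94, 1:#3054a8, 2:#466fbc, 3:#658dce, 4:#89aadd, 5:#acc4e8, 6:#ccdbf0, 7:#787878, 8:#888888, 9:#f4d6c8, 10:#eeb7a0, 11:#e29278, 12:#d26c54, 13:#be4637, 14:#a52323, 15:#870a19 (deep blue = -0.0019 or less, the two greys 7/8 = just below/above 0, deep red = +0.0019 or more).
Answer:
<image width="32" height="32" href="data:image/bmp;base64,Qk12AgAAAAAAAHYAAAAoAAAAIAAAACAAAAABAAQAAAAAAAACAAATCwAAEwsAABAAAAAAAAAAlD0hAKhUMAC8b0YAzo1lAN2qiQDoxKwA8NvMAHh4eACIiIgAyNb0AKC37gB4kuIAVGzSADdGvgAjI6UAGQqHAFVlIjZSh1Z2ZkRnd2Zmd4eHdgJjU1h3d3c1h1ZndWZVhYkGg2cld3h0WIU3qGVVV1R6BmU3c0RWRCREE3VYlmlVhQh3NHZnVkeSOYEjREVnZlAIqHZWeGRFhzN1d3d2ZmIDM3iHVXhUhmdmRWd3d3dhl1RYeHVnN5d3Z3Zmd3d3RMlEV3dmdUWGVWdWd3d3dlKnRTZ1VmZzRYVGZ1d3d0RzFkdTRnZ4dHiENYhHd3V5d1NGd0iVZmVZgkd0RndmiHd3RJtkM2d3V0NYlkVHdlZ3d3NFJHeHiWQnVEZodHdmdmdVZFZWVpl1R3d0SIVndgAAVlaFRCaENFZ3d1NXdmd3tTdWZ3QldmVVZ3VVRnZWh6k4VkiUU6qEdkZFiGVVWHdVVVdjdHJoVHdkSHZGdkh3iHVHd1Z2M0ZYdWdjZ4hVd3d2J3d3d3UzM1Z4VoiIZ2eImBd3d3dVZlISRkaJiGiHeMYld3d3V4mJdnhUZ4doh1ZhZXd3dXd4d4VndVVneIdSFHdXd3aIZnd2Z4eHZmaKgndnV3d1ZlaIt2d3dlVnMxV3d3V3d2VUZmRGZVaJdxNnd4eHZ3d3dkU1Rnd3d3ZjNneHdld3d3dUVDWIh3hnpnQ2d2Z1d3d2V2hTNFZ3RDNnhGdXhHd3dImIZoVmZlhYVphHV0Z3d3V3eGV5Z2Zp"/>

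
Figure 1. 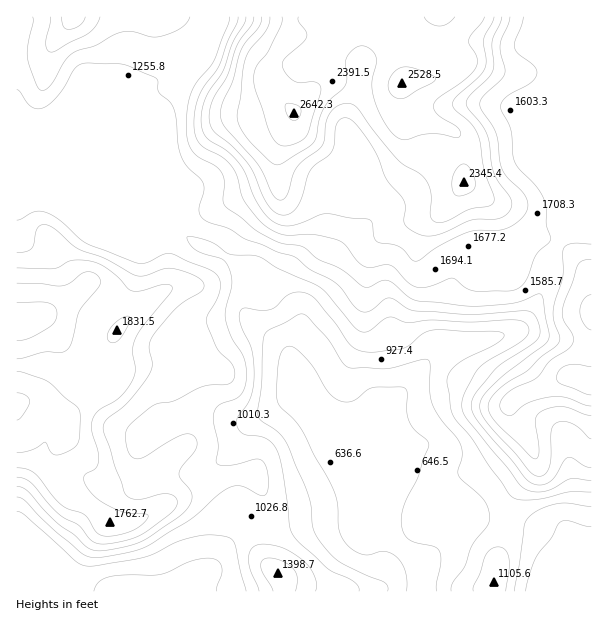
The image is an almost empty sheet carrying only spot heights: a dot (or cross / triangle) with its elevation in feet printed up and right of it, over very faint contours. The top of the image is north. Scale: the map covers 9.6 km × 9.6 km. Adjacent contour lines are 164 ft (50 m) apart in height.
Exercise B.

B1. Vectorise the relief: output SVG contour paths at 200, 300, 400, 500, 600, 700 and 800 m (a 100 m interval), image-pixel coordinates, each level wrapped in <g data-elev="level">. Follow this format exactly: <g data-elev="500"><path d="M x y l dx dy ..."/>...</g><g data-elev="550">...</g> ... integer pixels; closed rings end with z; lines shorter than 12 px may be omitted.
<g data-elev="200"><path d="M406 591l1-9-2-10-3-8-6-7-6-4-6-2-16 4-8-1-10-7-8-10-4-10-1-26-6-16-17-30-13-26-8-10-12-12-3-5-2-12 3-28 3-11 5-4 6 0 9 7 12 14 14 24 6 6 7 3 6 1 6-1 14-11 7-3 27 0 6 3 0 21 2 9 5 9 14 12 1 5-12 33-13 27-3 10 1 9 2 9 6 6 24 6 5 5 2 10-5 23 1 7"/><path d="M526 591l2-13 8-20 15-19 9-17 7-1 24 6"/></g><g data-elev="300"><path d="M359 591l0-4-4-5-26-13-35-32-4-10-7-54-7-24-4-6-6-5-21-3-7-7-1-9 13-20 4-21-2-28-13-30 1-8 3-4 26 2 7-4 14-12 7-2 9 1 6 3 6 6 33 44 8 4 9 2 36-4 6-3 13-12 9-3 62 1 9 2 1 3-6 6-35 18-8 6-5 6-3 11 4 25 3 9 18 21 17 28 20 28 4 4 8 2 12 0 36-8 22 0"/><path d="M506 591l3-22 0-11-3-8-8-3-7 2-5 6-6 18-7 14 0 4"/><path d="M17 511l9 5 49 45 6 4 6 1 57-9 11-4 22-11 20-6 15-1 16 2 5 3 2 5 11 46"/></g><g data-elev="400"><path d="M295 591l2-13-4-9-12-9-15-2-5 4 0 7 12 22"/><path d="M17 486l6 2 4 3 29 31 18 12 16 15 8 2 12-1 21-5 13-5 36-24 10-12 2-6-1-6-10-13-2-6 3-6 13-17 2-7-1-5-4-3-9-1-15 8-24 15-9 2-5-4-3-8-2-12 3-7 9-10 18-13 19-4 30-15 24-2 5-3 2-7-4-11-14-15-10-25 0-8 9-15 4-12-1-9-6-7-43-19-8 2-16 8-6 0-6-1-48-19-27-24-15-7-11 0-16 8"/><path d="M17 90l3 1 9 14 5 3 5 1 8-3 8-7 9-12 10-18 9-5 40 0 33 14 2 3 1 11 11 10 4 8 4 34 4 14 5 9 13 11 3 5 1 8-5 18 3 9 7 4 21 7 16 11 16 5 16 7 18 5 13 12 28 15 16 21 7 6 5 1 4-1 15-12 5-1 6 2 13 9 8 2 54 3 52-3 9 1 5 5 3 7 1 8-1 6-6 6-30 19-9 8-20 25-3 9 2 8 16 22 23 25 13 18 7 5 10 2 8-3 6-6 8-16 5-3 4 1 12 8 6 2"/></g><g data-elev="500"><path d="M17 468l10 1 8 4 24 30 9 6 17 6 11 16 5 4 10 1 16-3 10-5 9-7 2-5-1-2-24-2-24-12-12-12-3-6 0-5 2-3 10-6 2-6 0-10-6-23 1-12 6-7 20-12 11-14 5-13-3-20 4-13 6-11 27-33 3-6-1-3-6-1-24 7-9 0-4-3-9-10-14-11-9-4-9-2-16 0-12 6-6 2-36-1"/><path d="M591 244l-19-1-6 3-3 3 0 27-8 26-2 10 1 11 6 13-2 8-17 13-14 14-28 18-8 9-3 9 2 7 7 9 37 36 3-1 2-5-4-31 1-5 3-4 10-5 12-1 30 8"/><path d="M50 17l-4 27 1 6 4 2 37-19 8-7 4-9"/><path d="M238 17l-1 6-9 18-9 25-15 20-5 10-4 17-1 16 2 9 5 7 21 12 10 10 5 10 6 21 15 21 11 9 13 6 32 1 25 6 6 4 11 15 7 6 8 2 13-3 6 0 6 4 12 14 8 4 12 0 24-9 4 2 12 9 12 3 30-1 11-4 6-9 9-23 12-12 3-4-5-14 0-16-2-9-8-14-16-16-5-8-2-7-2-26-10-21 0-5 4-5 25-14 7-9 0-4-3-5-15-12-4-6 0-6 6-16 2-9"/></g><g data-elev="600"><path d="M17 420l3-1 4-6 5-8 1-4-5-6-8-2"/><path d="M591 367l-15-3-10 2-7 5-3 7 2 3 3 3 30 11"/><path d="M17 341l13-3 19-11 6-6 2-7-3-8-6-3-31 0"/><path d="M591 295l-7 4-4 12 3 12 4 5 4 2"/><path d="M254 17l-2 7-15 21-10 32-14 22-3 11-1 9 4 12 20 16 16 18 14 32 7 10 6 6 6 2 8-1 6-5 6-11 8-27 5-6 16-12 3-7 2-21 5-6 6-1 9 6 12 16 10 16 8 23 17 21 2 6-1 13 1 6 11 8 12 3 15-3 28-13 29-2 7-4 4-7 0-9-13-16-5-11-4-28-3-10-5-10-13-15-2-4 3-8 19-18 5-7 1-8-2-22 10-24"/></g><g data-elev="700"><path d="M456 195l5 1 6-2 6-3 2-3 0-6-2-8-3-6-5-4-6 2-6 10-1 12z"/><path d="M270 17l-1 6-3 7-15 18-6 11-8 58 3 11 9 13 21 21 8 3 28-16 8-7 2-5 3-18 5-11 5-7 12-11 5-6 1-6-2-15 2-6 6-7 7-4 9 2 7 8 0 7-4 20 1 13 9 23 12 16 10 5 27-6 10 0 14 4 4-1 2-3-2-5-21-14-4-5-1-5 6-7 26-18 11-12 1-5 0-6-7-12-1-4 2-6 11-12 3-6"/></g><g data-elev="800"><path d="M292 120l4 0 3-2 2-5 0-5-5-3-9-2-2 4 1 6z"/></g>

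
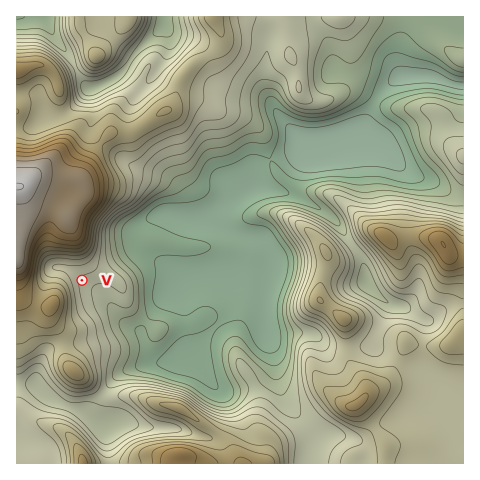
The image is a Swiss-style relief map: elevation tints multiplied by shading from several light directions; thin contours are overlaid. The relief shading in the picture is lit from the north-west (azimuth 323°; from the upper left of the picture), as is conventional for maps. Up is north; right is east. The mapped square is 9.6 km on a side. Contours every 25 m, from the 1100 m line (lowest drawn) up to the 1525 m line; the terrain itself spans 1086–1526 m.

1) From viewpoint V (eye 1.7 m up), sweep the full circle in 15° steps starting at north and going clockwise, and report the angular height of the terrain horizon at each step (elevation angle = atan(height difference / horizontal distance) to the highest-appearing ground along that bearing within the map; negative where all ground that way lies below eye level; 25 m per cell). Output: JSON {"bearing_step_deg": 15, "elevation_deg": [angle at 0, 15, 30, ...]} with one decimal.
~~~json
{"bearing_step_deg": 15, "elevation_deg": [10.8, 6.0, 2.7, 1.3, 0.0, 0.4, 0.8, 0.4, 0.5, 1.3, 2.3, 1.2, 3.2, 3.8, 7.3, 10.9, 11.7, 10.1, 7.9, 9.9, 9.3, 8.5, 9.8, 11.6]}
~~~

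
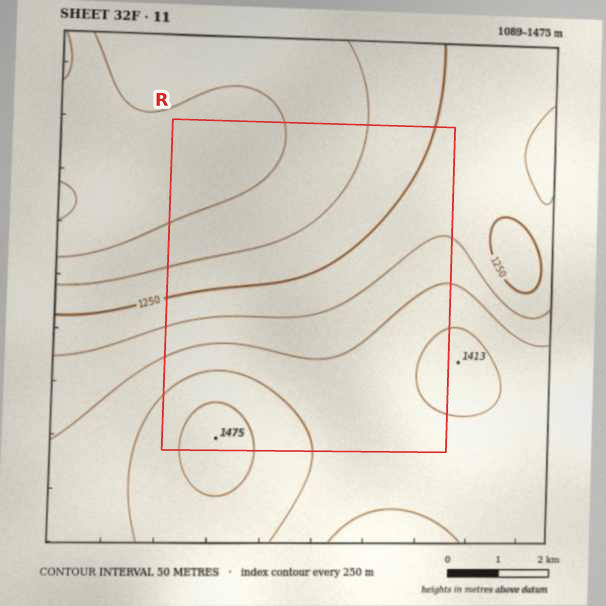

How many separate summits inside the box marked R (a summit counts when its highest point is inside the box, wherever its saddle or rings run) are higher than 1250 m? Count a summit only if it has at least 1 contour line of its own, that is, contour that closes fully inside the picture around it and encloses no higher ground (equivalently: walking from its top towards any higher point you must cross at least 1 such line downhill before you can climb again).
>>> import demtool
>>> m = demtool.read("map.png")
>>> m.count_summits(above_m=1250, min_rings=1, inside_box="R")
1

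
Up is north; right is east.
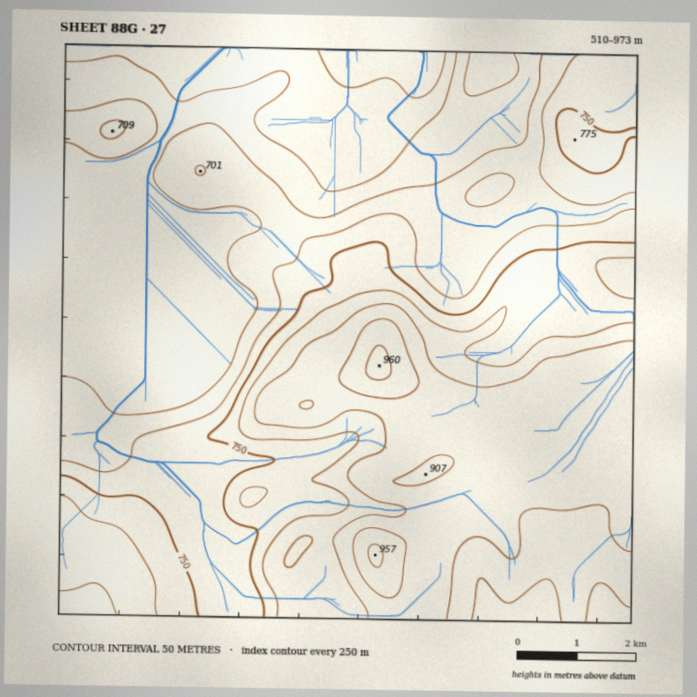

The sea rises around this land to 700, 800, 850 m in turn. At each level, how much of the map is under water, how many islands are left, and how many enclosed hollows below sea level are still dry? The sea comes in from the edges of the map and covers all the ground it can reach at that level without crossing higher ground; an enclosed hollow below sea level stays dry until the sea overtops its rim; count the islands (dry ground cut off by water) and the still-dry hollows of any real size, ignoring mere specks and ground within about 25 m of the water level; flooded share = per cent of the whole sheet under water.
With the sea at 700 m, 41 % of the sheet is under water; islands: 0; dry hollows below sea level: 0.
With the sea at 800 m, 65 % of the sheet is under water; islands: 0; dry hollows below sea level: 0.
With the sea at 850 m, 75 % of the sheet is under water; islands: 0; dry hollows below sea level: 0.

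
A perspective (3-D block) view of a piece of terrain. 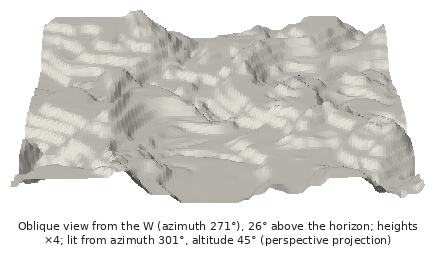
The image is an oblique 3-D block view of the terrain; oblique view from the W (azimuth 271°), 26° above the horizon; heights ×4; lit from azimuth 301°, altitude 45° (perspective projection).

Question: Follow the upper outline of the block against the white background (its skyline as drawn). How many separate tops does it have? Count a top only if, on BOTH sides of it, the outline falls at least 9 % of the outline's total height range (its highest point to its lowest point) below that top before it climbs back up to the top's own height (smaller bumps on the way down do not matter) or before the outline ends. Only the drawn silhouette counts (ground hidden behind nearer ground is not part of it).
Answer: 2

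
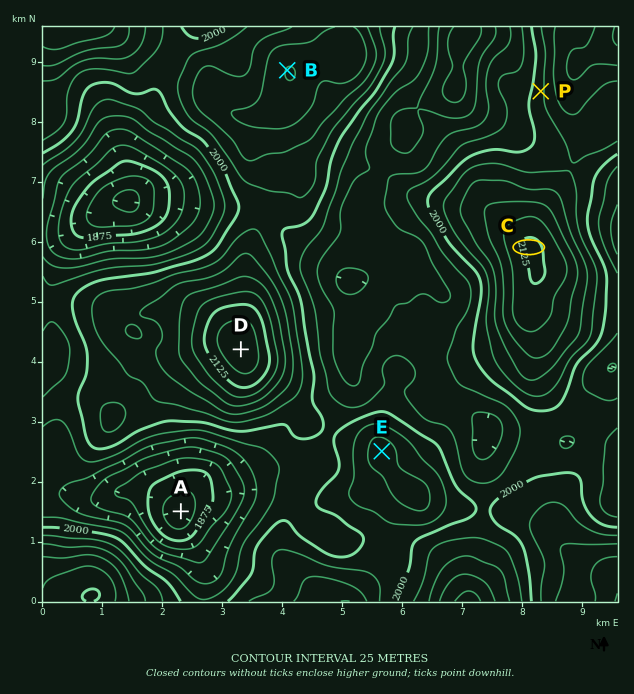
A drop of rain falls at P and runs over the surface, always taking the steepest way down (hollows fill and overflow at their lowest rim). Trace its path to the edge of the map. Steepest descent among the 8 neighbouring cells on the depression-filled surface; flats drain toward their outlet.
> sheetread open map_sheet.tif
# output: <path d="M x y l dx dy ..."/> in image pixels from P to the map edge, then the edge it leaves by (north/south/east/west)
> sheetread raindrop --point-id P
<path d="M541 91l-17 0-9-9 0-10-3-6-28-29-12 0 0-7-3-3"/>
exit: north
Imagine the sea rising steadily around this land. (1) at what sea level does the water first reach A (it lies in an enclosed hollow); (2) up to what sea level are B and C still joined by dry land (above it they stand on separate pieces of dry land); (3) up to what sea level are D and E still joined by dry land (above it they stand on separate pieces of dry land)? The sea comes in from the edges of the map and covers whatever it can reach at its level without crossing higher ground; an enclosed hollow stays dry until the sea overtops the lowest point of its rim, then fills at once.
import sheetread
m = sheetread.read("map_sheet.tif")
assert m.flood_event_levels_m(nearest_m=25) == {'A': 1950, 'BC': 1975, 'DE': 2000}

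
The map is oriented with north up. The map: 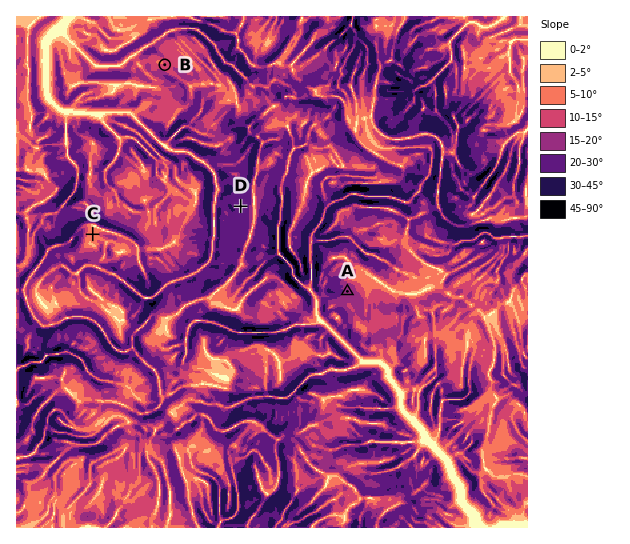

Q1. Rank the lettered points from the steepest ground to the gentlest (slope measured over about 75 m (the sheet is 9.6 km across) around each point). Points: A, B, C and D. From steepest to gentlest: D A B C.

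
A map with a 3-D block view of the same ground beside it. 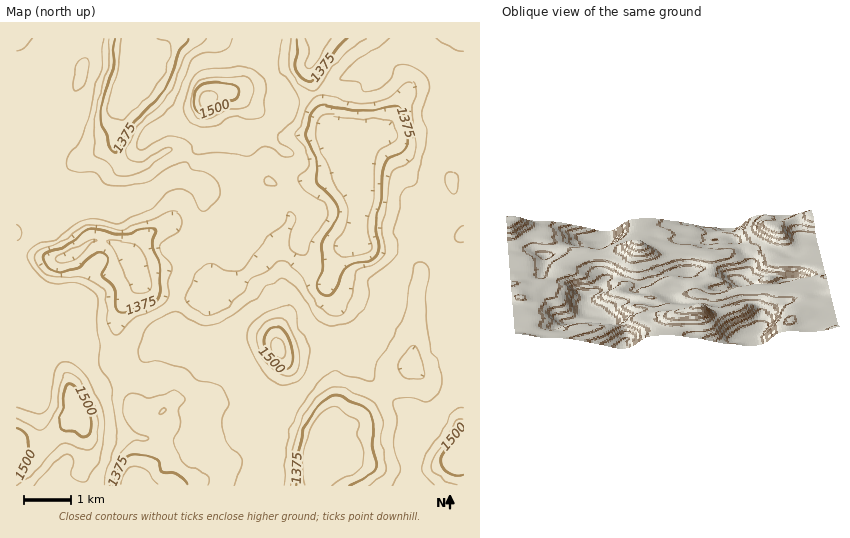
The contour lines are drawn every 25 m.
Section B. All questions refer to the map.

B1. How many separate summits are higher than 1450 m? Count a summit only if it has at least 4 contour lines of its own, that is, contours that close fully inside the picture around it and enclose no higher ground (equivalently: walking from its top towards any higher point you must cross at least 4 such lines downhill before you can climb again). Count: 2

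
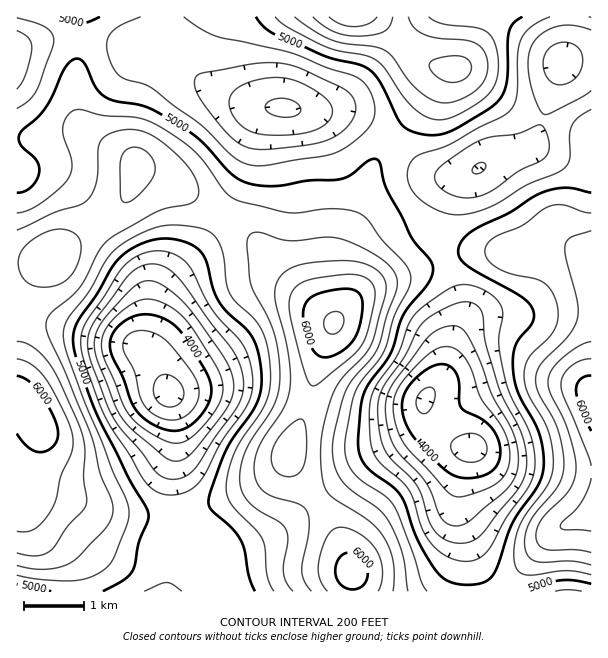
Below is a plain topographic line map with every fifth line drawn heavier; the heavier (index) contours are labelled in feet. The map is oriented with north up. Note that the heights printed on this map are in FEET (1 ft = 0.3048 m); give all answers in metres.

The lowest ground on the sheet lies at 1070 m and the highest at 1900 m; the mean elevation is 1530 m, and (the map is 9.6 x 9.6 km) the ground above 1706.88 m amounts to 13.6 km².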